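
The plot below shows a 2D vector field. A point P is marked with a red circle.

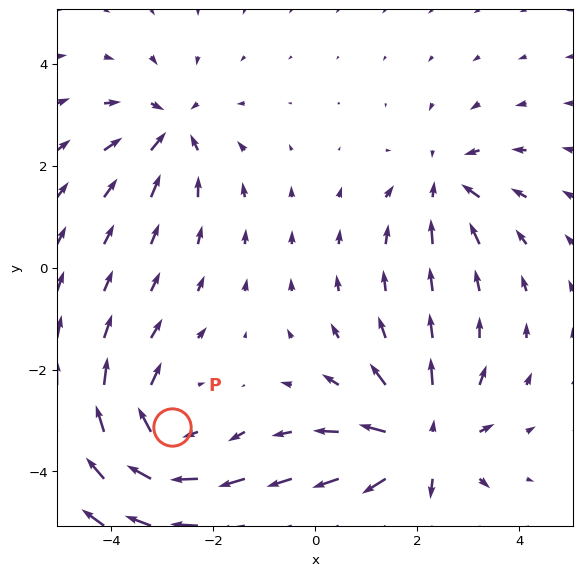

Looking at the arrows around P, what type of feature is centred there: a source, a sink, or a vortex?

At P (-2.8, -3.1) the arrows circulate clockwise. Divergence ≈0, curl about -4 — near-zero divergence with nonzero curl is a vortex.

vortex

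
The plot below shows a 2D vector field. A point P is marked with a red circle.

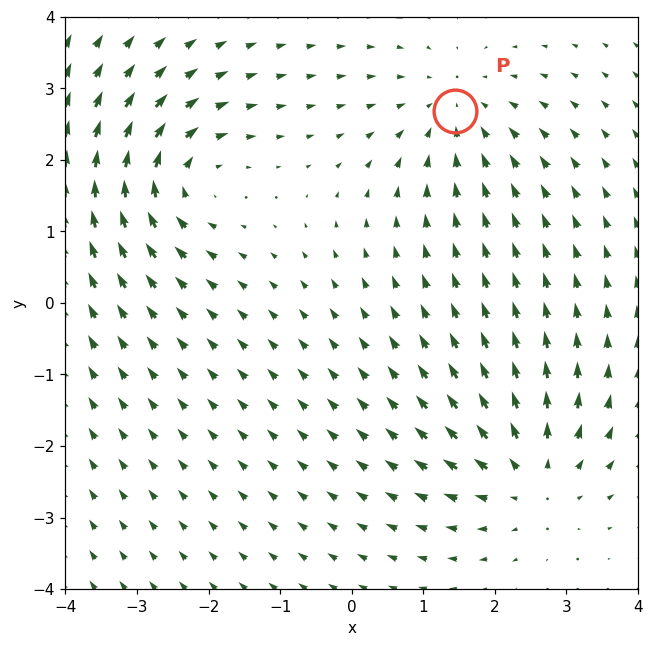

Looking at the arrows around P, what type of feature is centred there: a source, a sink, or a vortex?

sink

At P (1.4, 2.7) the arrows converge inward. Divergence about -2, curl ≈0 — negative divergence with near-zero curl is a sink.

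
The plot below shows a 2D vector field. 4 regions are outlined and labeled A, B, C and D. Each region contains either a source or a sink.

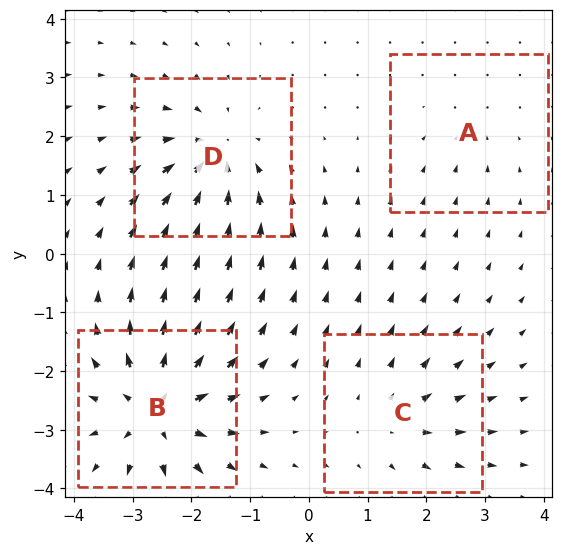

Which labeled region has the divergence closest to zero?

Divergence at each region's feature centre — A: about -2, B: about +7, C: about +4, D: about -6. Region A is closest to zero.

A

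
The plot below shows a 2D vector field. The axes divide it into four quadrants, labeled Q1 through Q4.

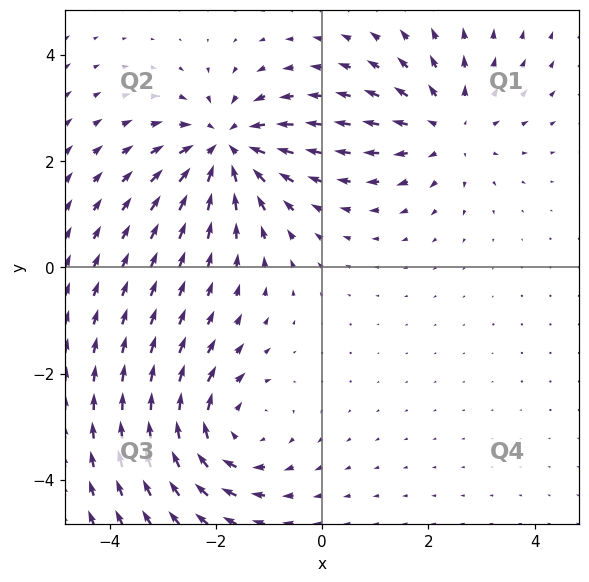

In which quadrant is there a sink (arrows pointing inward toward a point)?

The sink sits at approximately (-1.8, 2.3), which lies in quadrant Q2. The divergence there is about -5, negative as expected for a sink.

Q2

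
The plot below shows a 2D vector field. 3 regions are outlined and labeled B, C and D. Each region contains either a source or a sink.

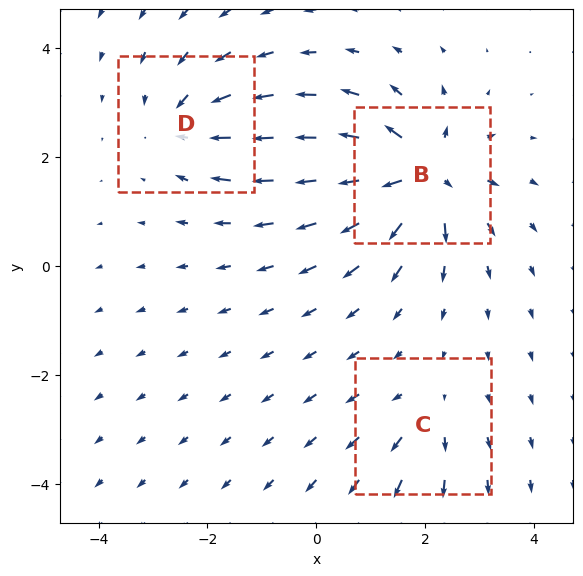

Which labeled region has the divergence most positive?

B

Divergence at each region's feature centre — B: about +6, C: about +3, D: about -4. Region B is most positive.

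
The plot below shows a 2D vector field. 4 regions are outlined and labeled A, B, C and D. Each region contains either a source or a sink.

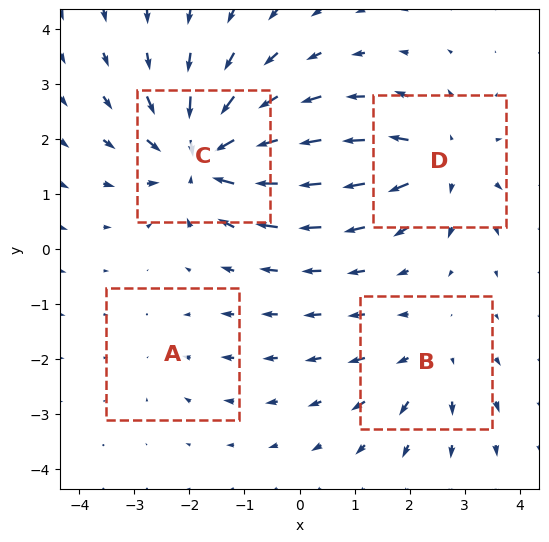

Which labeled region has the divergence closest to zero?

Divergence at each region's feature centre — A: about -2, B: about +4, C: about -8, D: about +5. Region A is closest to zero.

A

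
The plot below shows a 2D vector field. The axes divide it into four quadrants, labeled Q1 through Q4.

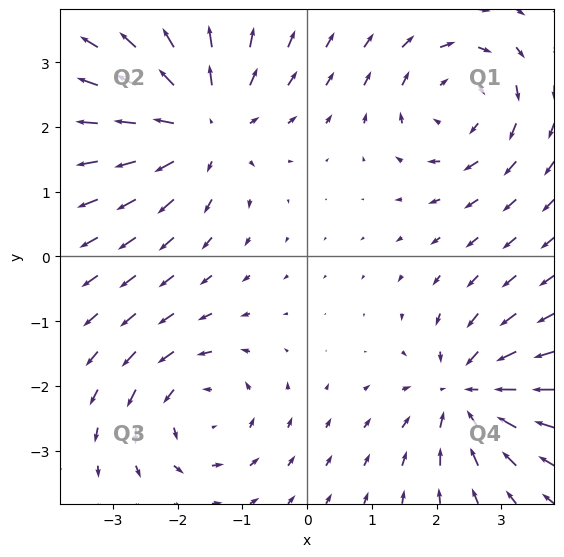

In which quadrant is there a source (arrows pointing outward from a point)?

Q2

The source sits at approximately (-1.6, 2.0), which lies in quadrant Q2. The divergence there is about +4, positive as expected for a source.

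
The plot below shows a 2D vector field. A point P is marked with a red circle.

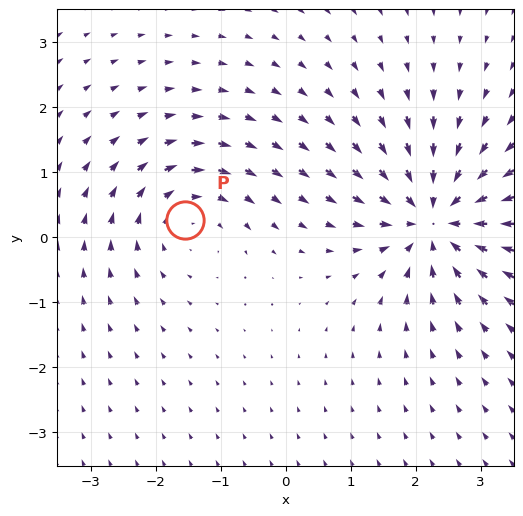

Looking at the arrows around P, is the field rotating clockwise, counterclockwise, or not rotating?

clockwise

Near P at (-1.6, 0.3) the arrows circulate clockwise. The curl (z-component) there is about -4; negative curl means clockwise rotation.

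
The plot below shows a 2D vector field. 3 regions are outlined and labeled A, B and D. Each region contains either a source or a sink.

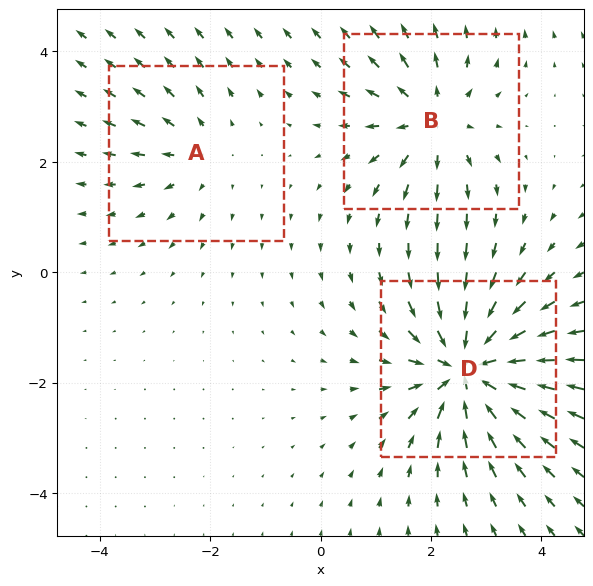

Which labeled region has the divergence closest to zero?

Divergence at each region's feature centre — A: about +2, B: about +4, D: about -6. Region A is closest to zero.

A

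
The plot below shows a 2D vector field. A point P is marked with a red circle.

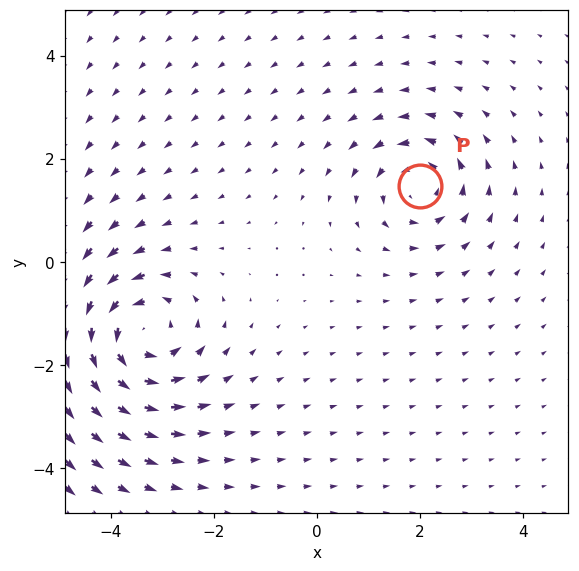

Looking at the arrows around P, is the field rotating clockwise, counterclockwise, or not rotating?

counterclockwise

Near P at (2.0, 1.5) the arrows circulate counterclockwise. The curl (z-component) there is about +4; positive curl means counterclockwise rotation.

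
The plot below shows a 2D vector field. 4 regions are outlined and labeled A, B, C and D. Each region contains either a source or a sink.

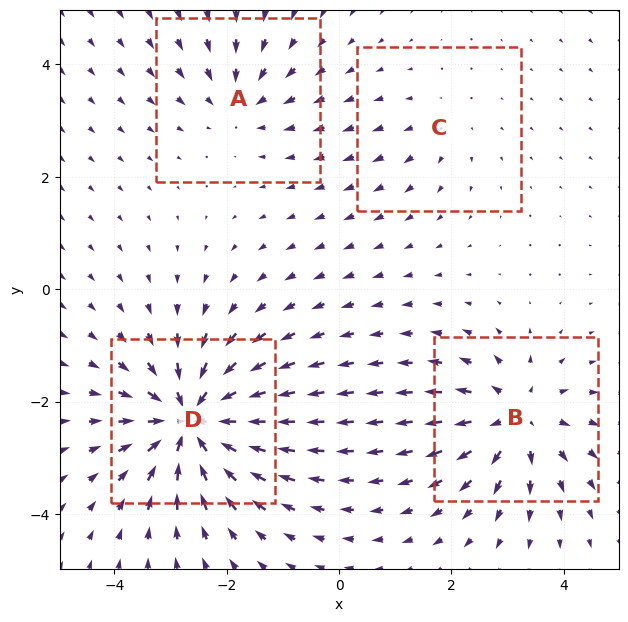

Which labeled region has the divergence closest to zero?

C

Divergence at each region's feature centre — A: about -4, B: about +6, C: about +2, D: about -8. Region C is closest to zero.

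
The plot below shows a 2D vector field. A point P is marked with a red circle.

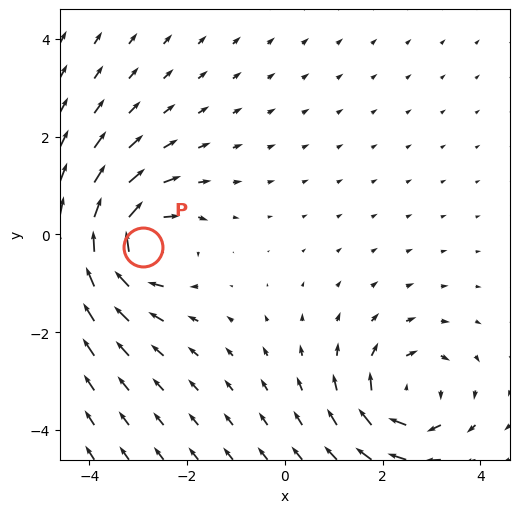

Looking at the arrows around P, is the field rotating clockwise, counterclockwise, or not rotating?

Near P at (-2.9, -0.3) the arrows circulate clockwise. The curl (z-component) there is about -4; negative curl means clockwise rotation.

clockwise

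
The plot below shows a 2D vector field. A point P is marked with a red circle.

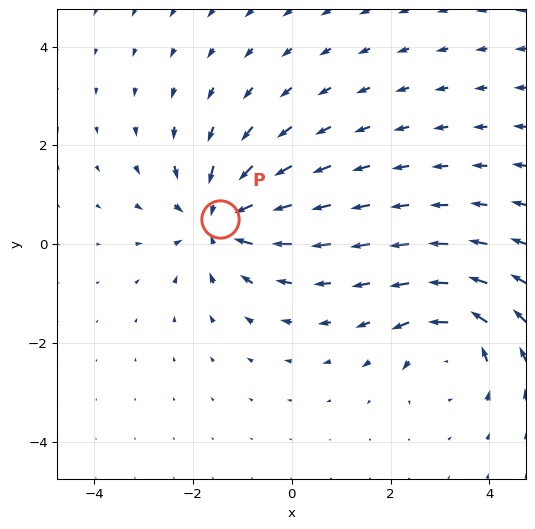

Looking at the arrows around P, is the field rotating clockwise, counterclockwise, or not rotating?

Near P at (-1.5, 0.5) the arrows show no circulation. The curl there is ≈0.

not rotating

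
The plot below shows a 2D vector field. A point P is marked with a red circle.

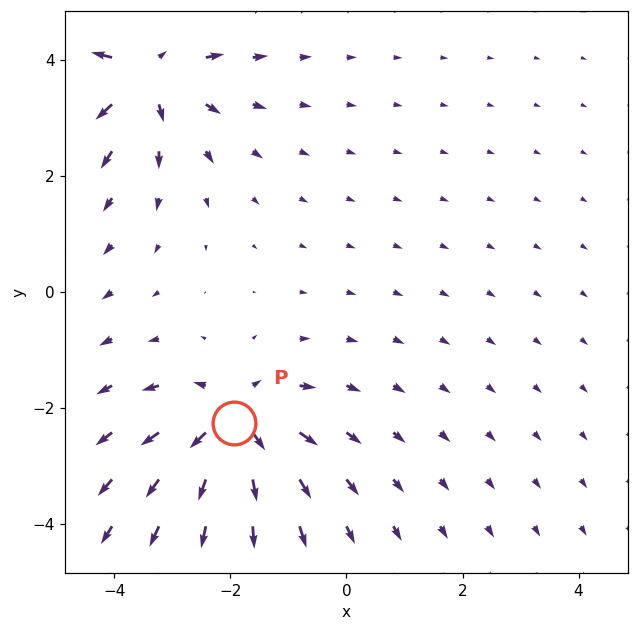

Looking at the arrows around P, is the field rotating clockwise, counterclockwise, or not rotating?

Near P at (-1.9, -2.3) the arrows show no circulation. The curl there is ≈0.

not rotating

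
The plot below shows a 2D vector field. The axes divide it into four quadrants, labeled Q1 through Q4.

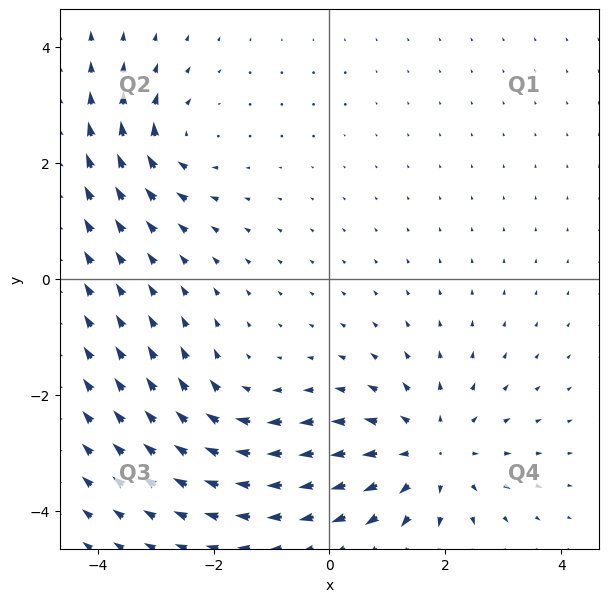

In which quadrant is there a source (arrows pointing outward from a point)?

The source sits at approximately (1.7, -3.0), which lies in quadrant Q4. The divergence there is about +4, positive as expected for a source.

Q4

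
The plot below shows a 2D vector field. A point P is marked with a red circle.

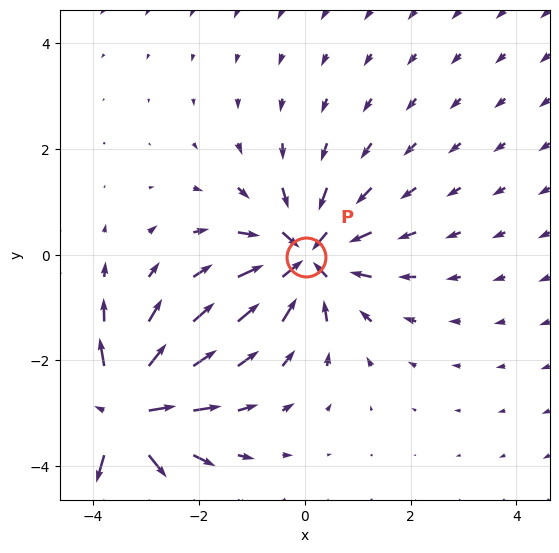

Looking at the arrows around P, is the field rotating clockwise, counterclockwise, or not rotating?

not rotating

Near P at (0.0, -0.0) the arrows show no circulation. The curl there is ≈0.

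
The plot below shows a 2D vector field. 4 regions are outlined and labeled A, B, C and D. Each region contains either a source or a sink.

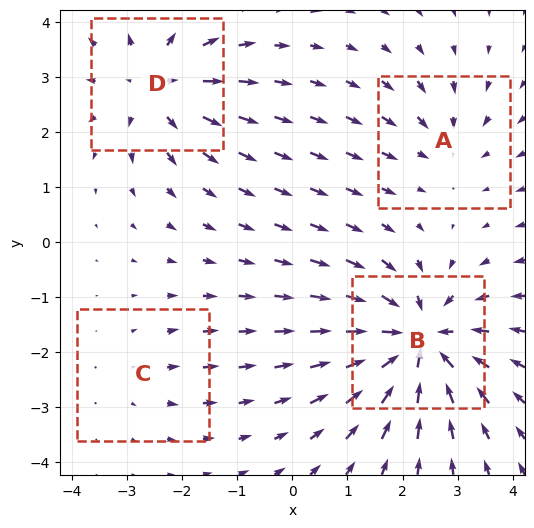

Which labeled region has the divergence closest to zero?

C

Divergence at each region's feature centre — A: about -3, B: about -7, C: about +2, D: about +5. Region C is closest to zero.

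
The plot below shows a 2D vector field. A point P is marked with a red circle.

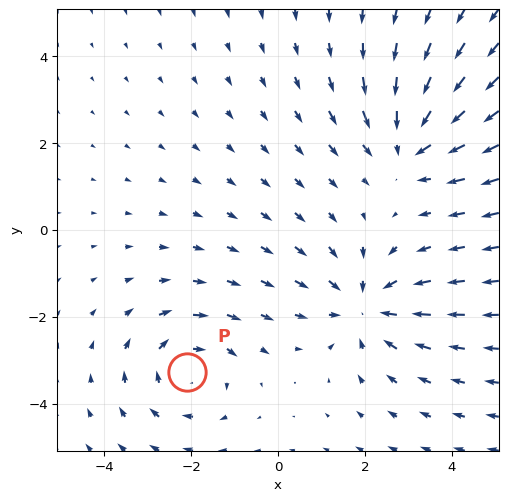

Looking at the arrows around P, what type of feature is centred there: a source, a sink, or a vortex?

vortex

At P (-2.1, -3.3) the arrows circulate clockwise. Divergence ≈0, curl about -4 — near-zero divergence with nonzero curl is a vortex.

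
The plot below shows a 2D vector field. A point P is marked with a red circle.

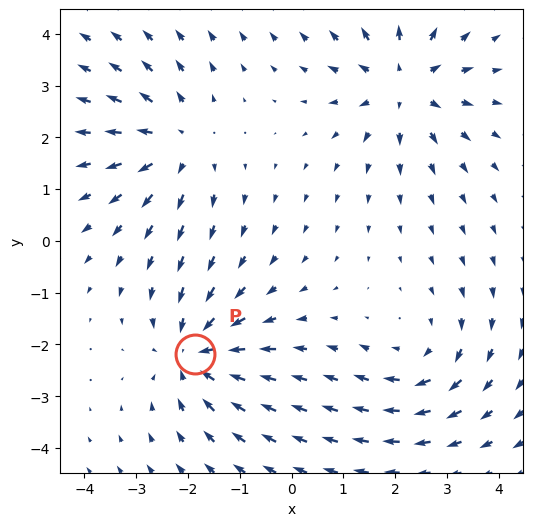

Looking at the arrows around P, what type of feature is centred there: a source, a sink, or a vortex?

sink

At P (-1.9, -2.2) the arrows converge inward. Divergence about -4, curl ≈0 — negative divergence with near-zero curl is a sink.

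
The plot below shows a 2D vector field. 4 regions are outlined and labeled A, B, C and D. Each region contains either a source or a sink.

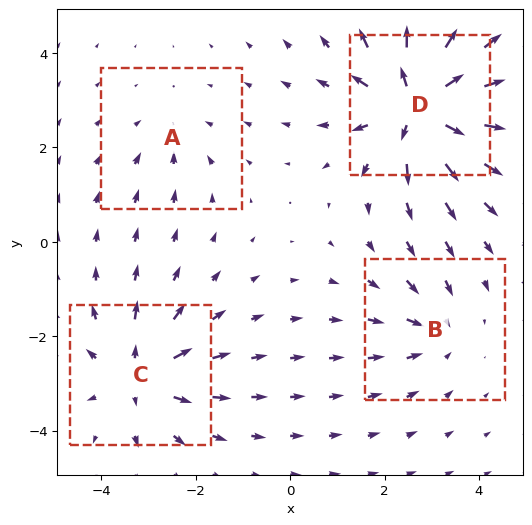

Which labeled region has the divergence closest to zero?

A

Divergence at each region's feature centre — A: about -2, B: about -3, C: about +5, D: about +8. Region A is closest to zero.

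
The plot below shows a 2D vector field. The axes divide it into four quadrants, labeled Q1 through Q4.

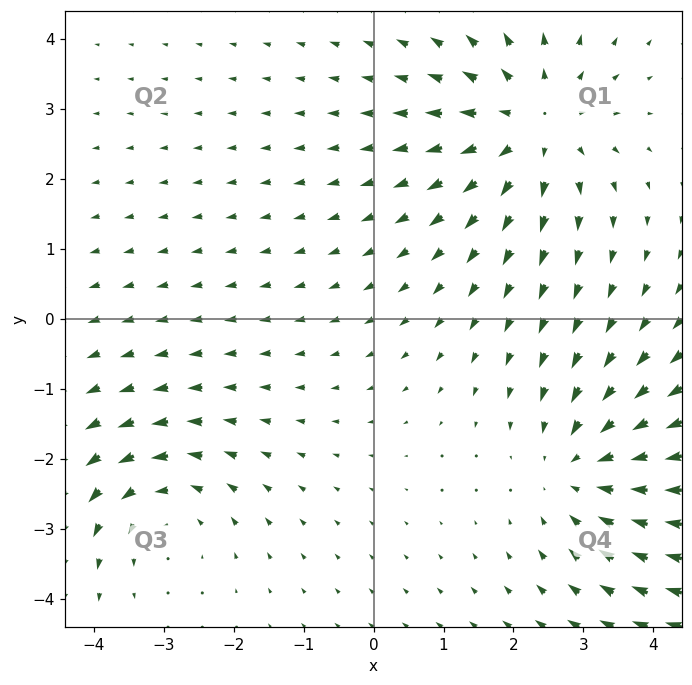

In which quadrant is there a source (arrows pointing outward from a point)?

The source sits at approximately (2.3, 2.8), which lies in quadrant Q1. The divergence there is about +3, positive as expected for a source.

Q1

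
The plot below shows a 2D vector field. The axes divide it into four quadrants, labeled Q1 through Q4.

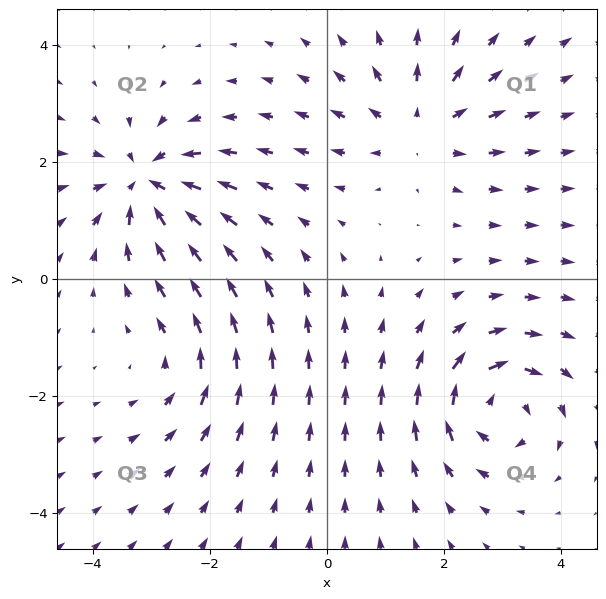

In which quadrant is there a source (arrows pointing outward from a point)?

Q1

The source sits at approximately (1.6, 2.6), which lies in quadrant Q1. The divergence there is about +4, positive as expected for a source.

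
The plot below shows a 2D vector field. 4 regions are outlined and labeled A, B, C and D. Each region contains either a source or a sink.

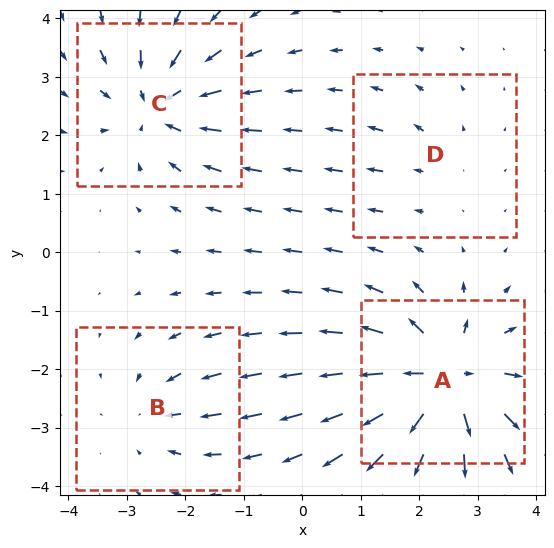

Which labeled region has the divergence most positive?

Divergence at each region's feature centre — A: about +8, B: about -3, C: about -6, D: about +2. Region A is most positive.

A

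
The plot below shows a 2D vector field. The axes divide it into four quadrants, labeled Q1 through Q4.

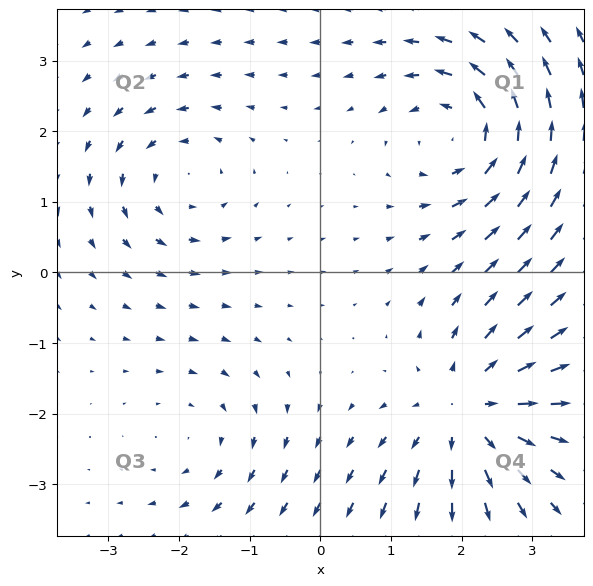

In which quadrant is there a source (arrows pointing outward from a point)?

The source sits at approximately (2.1, -2.0), which lies in quadrant Q4. The divergence there is about +5, positive as expected for a source.

Q4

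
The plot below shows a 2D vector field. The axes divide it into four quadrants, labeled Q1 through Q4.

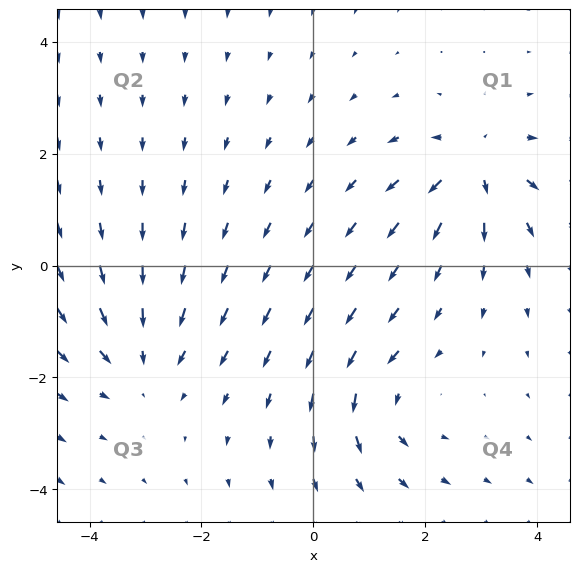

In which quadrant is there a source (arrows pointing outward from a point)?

Q1

The source sits at approximately (2.9, 1.8), which lies in quadrant Q1. The divergence there is about +4, positive as expected for a source.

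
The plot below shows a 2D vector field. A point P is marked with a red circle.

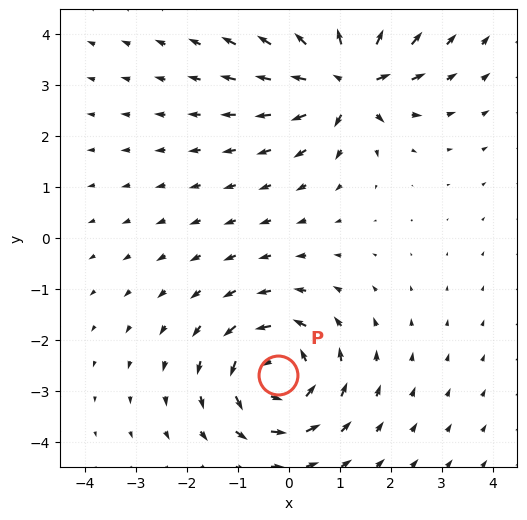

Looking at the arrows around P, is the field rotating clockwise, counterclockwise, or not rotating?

counterclockwise

Near P at (-0.2, -2.7) the arrows circulate counterclockwise. The curl (z-component) there is about +3; positive curl means counterclockwise rotation.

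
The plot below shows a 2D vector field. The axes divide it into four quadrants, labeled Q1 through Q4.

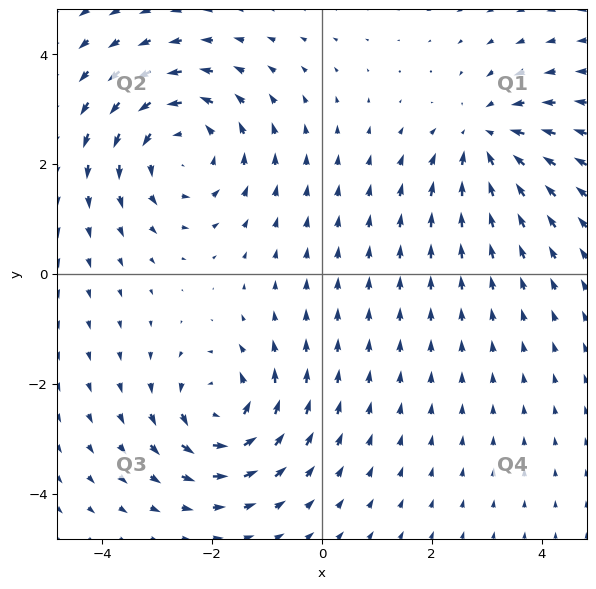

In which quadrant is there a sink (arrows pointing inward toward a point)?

The sink sits at approximately (3.0, 2.5), which lies in quadrant Q1. The divergence there is about -3, negative as expected for a sink.

Q1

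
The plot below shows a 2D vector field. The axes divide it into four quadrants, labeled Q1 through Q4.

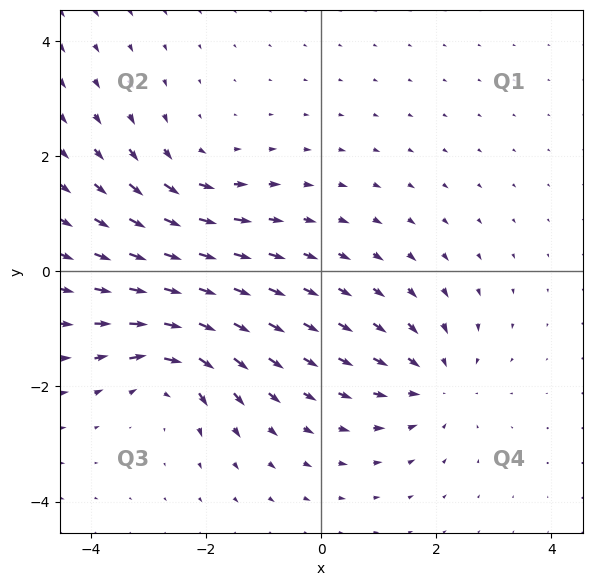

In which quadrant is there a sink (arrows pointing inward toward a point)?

Q4

The sink sits at approximately (2.0, -1.9), which lies in quadrant Q4. The divergence there is about -3, negative as expected for a sink.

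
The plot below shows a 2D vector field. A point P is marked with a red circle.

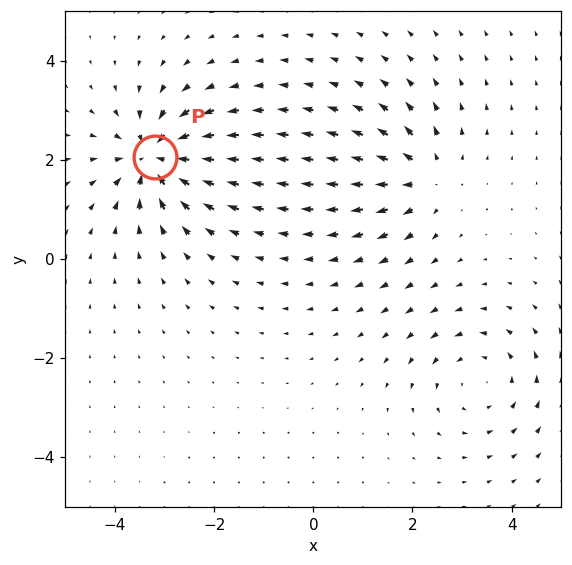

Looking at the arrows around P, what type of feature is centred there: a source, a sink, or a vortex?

At P (-3.2, 2.0) the arrows converge inward. Divergence about -7, curl ≈0 — negative divergence with near-zero curl is a sink.

sink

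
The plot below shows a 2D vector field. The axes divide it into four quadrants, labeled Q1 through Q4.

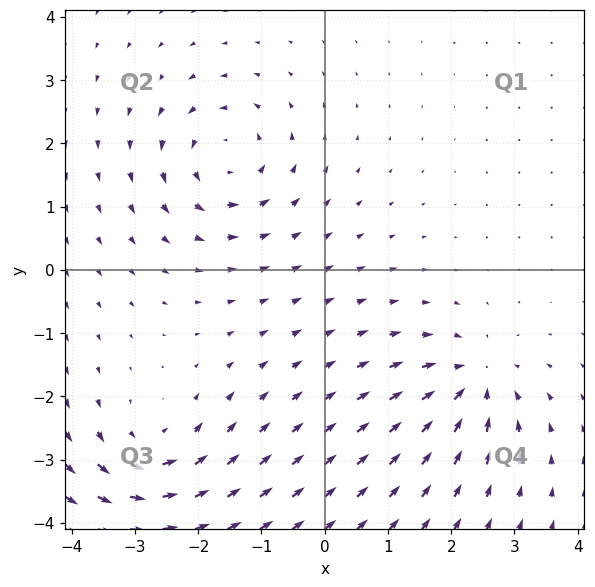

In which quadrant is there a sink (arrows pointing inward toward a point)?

The sink sits at approximately (2.4, -1.7), which lies in quadrant Q4. The divergence there is about -6, negative as expected for a sink.

Q4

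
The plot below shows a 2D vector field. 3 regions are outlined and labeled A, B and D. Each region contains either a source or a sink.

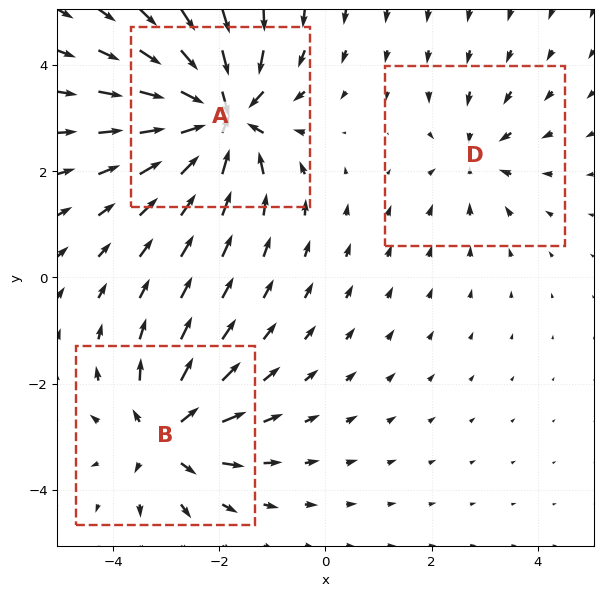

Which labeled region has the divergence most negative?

Divergence at each region's feature centre — A: about -6, B: about +4, D: about -2. Region A is most negative.

A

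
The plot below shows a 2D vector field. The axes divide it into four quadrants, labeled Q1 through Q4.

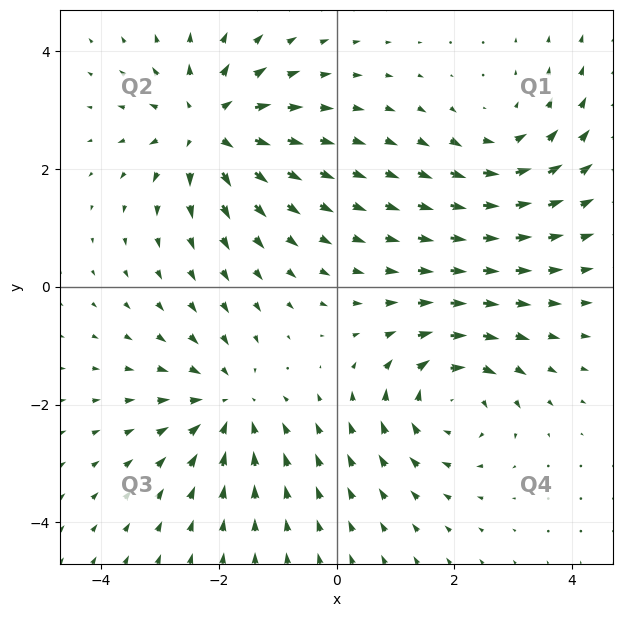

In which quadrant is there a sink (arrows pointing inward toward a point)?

The sink sits at approximately (-1.8, -2.0), which lies in quadrant Q3. The divergence there is about -3, negative as expected for a sink.

Q3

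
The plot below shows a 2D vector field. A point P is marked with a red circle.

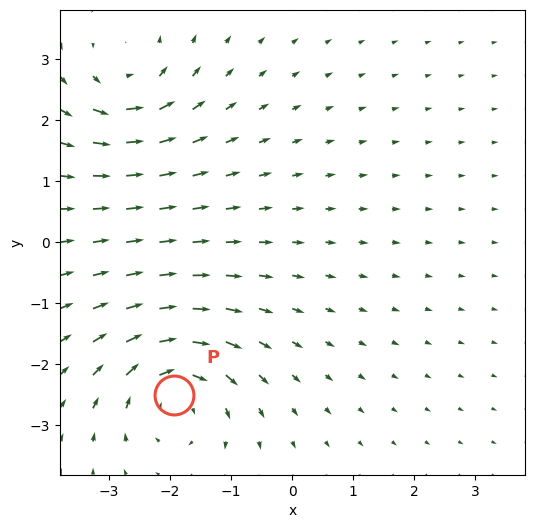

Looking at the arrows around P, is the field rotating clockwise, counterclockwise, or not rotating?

clockwise

Near P at (-1.9, -2.5) the arrows circulate clockwise. The curl (z-component) there is about -4; negative curl means clockwise rotation.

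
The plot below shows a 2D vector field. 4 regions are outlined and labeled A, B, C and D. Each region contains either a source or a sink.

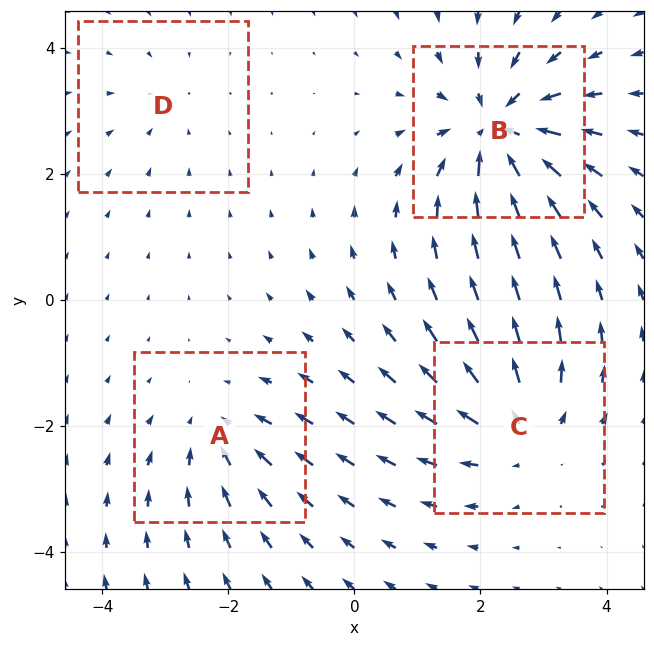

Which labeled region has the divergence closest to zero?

Divergence at each region's feature centre — A: about -4, B: about -7, C: about +5, D: about -2. Region D is closest to zero.

D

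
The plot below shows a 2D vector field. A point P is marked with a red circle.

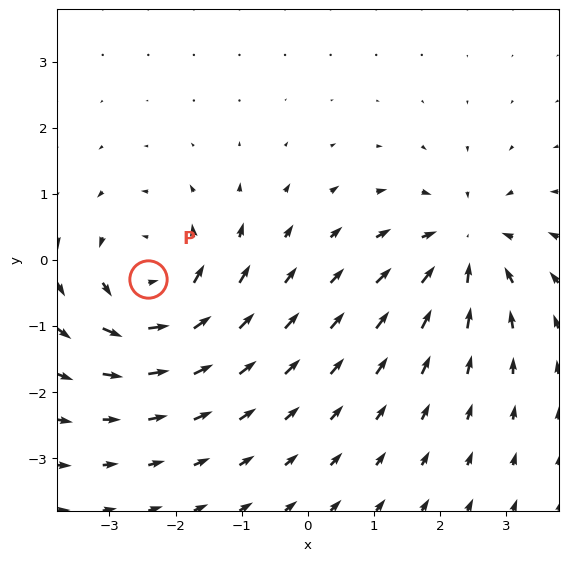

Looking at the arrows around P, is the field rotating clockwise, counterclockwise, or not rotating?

counterclockwise

Near P at (-2.4, -0.3) the arrows circulate counterclockwise. The curl (z-component) there is about +5; positive curl means counterclockwise rotation.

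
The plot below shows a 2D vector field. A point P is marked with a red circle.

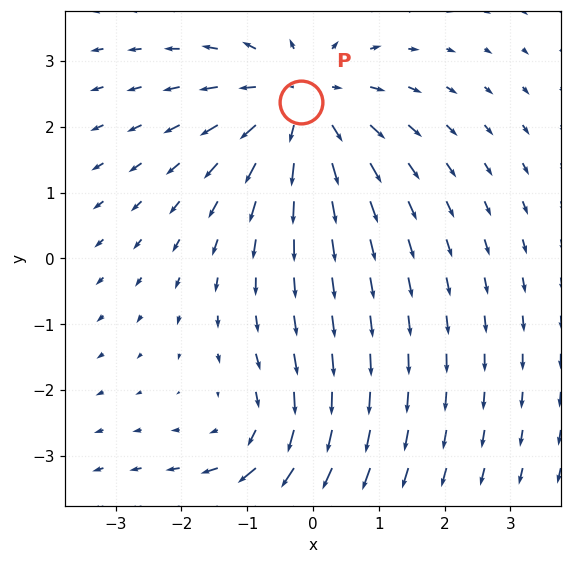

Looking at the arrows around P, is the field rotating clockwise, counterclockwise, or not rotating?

Near P at (-0.2, 2.4) the arrows show no circulation. The curl there is ≈0.

not rotating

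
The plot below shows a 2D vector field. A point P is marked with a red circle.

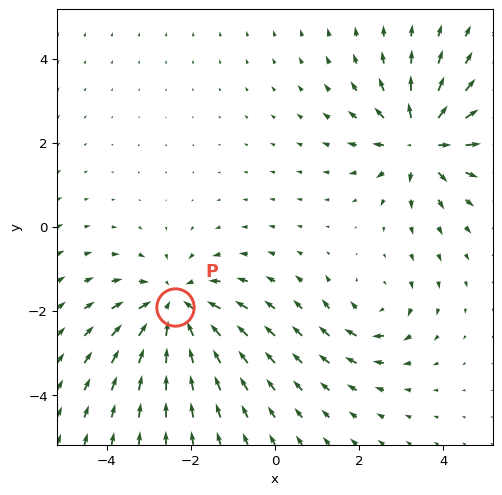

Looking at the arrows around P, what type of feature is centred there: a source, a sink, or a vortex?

sink

At P (-2.4, -1.9) the arrows converge inward. Divergence about -4, curl ≈0 — negative divergence with near-zero curl is a sink.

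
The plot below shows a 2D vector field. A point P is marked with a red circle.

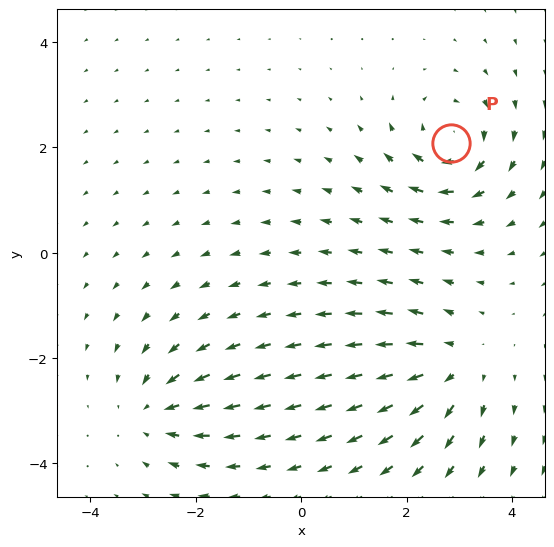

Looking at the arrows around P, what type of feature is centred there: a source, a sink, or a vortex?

At P (2.8, 2.1) the arrows circulate clockwise. Divergence ≈0, curl about -6 — near-zero divergence with nonzero curl is a vortex.

vortex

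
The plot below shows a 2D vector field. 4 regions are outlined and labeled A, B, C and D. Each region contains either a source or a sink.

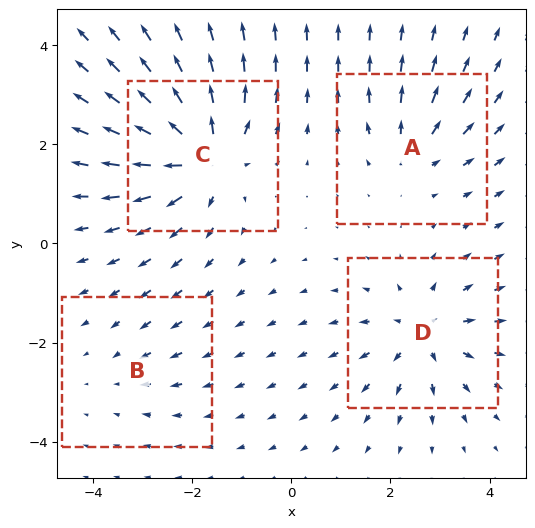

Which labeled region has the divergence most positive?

Divergence at each region's feature centre — A: about +4, B: about -2, C: about +8, D: about +5. Region C is most positive.

C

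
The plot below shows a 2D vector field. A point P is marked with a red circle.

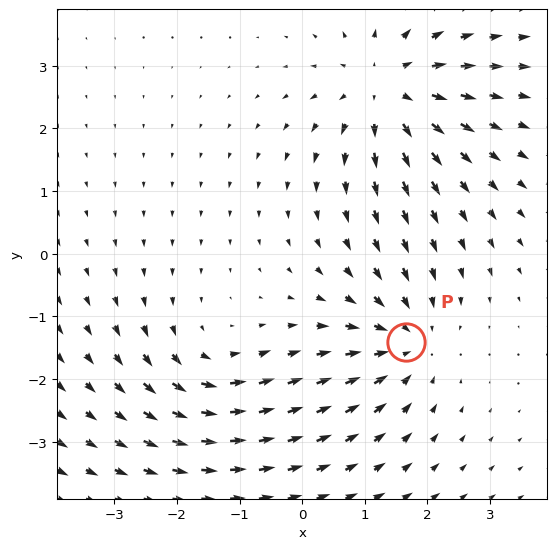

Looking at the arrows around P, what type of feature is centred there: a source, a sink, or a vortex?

sink

At P (1.7, -1.4) the arrows converge inward. Divergence about -3, curl ≈0 — negative divergence with near-zero curl is a sink.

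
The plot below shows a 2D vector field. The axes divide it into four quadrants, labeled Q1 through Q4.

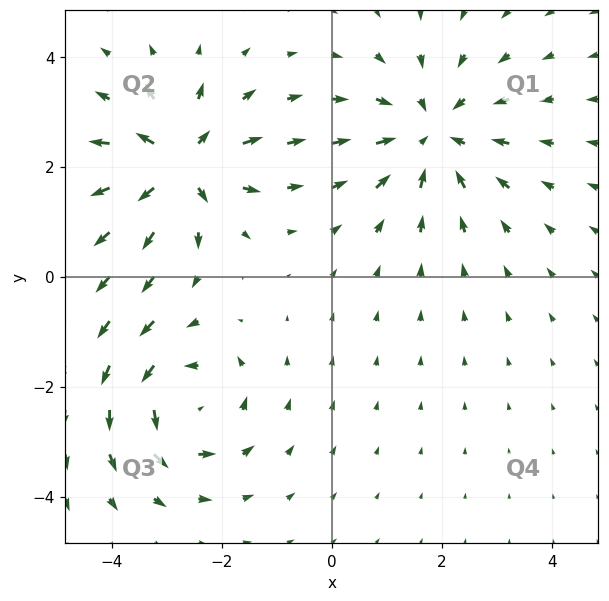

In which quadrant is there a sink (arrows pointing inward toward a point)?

The sink sits at approximately (1.8, 2.6), which lies in quadrant Q1. The divergence there is about -4, negative as expected for a sink.

Q1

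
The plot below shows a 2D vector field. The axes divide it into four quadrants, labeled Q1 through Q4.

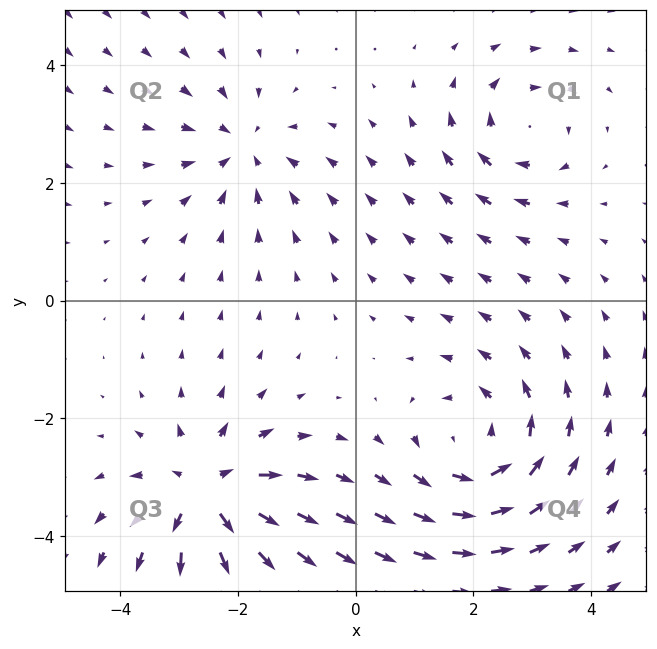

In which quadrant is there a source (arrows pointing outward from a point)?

The source sits at approximately (-2.5, -3.3), which lies in quadrant Q3. The divergence there is about +6, positive as expected for a source.

Q3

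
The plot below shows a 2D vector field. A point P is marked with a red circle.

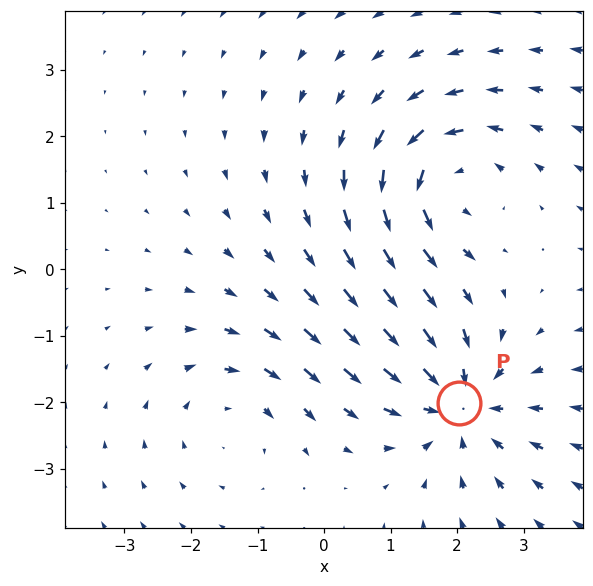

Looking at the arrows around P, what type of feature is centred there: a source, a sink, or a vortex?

At P (2.0, -2.0) the arrows converge inward. Divergence about -5, curl ≈0 — negative divergence with near-zero curl is a sink.

sink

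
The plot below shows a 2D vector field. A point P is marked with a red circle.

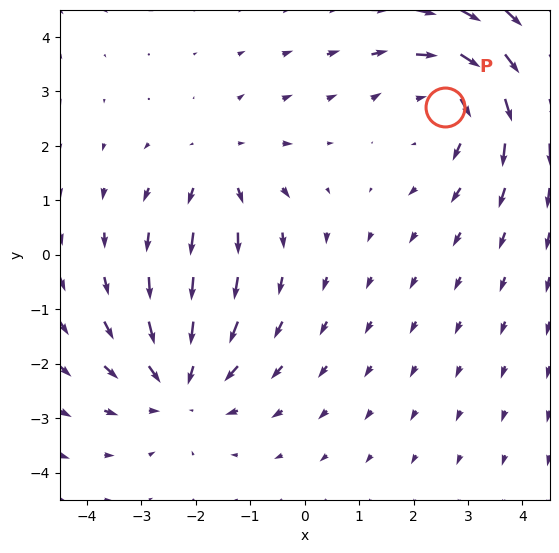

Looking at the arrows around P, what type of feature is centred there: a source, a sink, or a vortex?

At P (2.6, 2.7) the arrows circulate clockwise. Divergence ≈0, curl about -4 — near-zero divergence with nonzero curl is a vortex.

vortex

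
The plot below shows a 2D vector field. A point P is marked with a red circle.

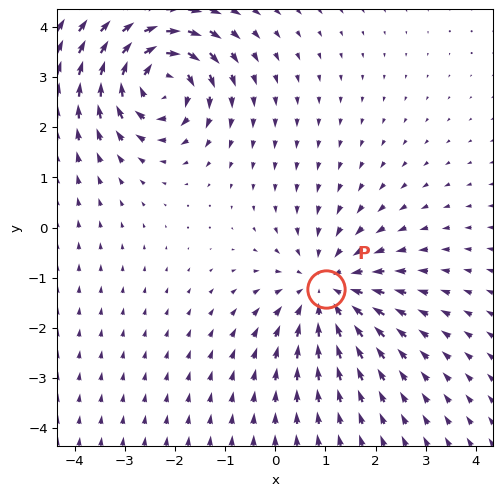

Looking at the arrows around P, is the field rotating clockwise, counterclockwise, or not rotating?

not rotating

Near P at (1.0, -1.2) the arrows show no circulation. The curl there is ≈0.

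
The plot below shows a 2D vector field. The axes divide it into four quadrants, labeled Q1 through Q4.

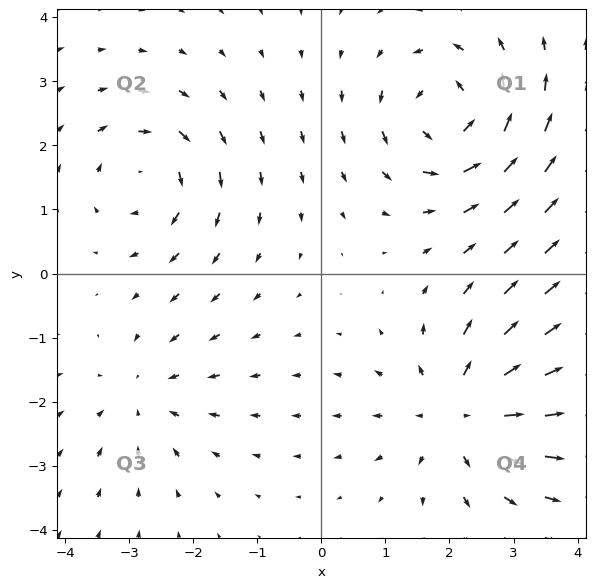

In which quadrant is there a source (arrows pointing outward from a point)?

Q4

The source sits at approximately (2.2, -2.2), which lies in quadrant Q4. The divergence there is about +5, positive as expected for a source.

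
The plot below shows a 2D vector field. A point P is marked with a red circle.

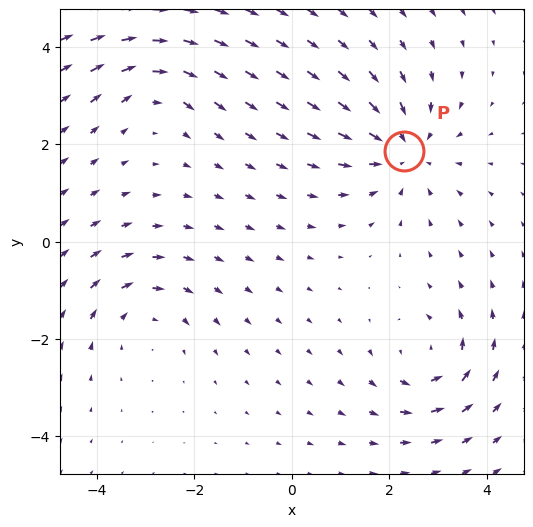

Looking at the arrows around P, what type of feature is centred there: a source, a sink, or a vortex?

At P (2.3, 1.9) the arrows converge inward. Divergence about -4, curl ≈0 — negative divergence with near-zero curl is a sink.

sink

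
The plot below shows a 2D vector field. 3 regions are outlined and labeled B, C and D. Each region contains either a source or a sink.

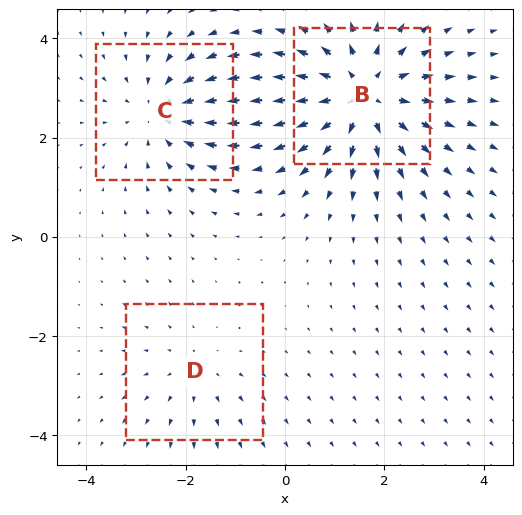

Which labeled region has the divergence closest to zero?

D

Divergence at each region's feature centre — B: about +4, C: about -3, D: about +2. Region D is closest to zero.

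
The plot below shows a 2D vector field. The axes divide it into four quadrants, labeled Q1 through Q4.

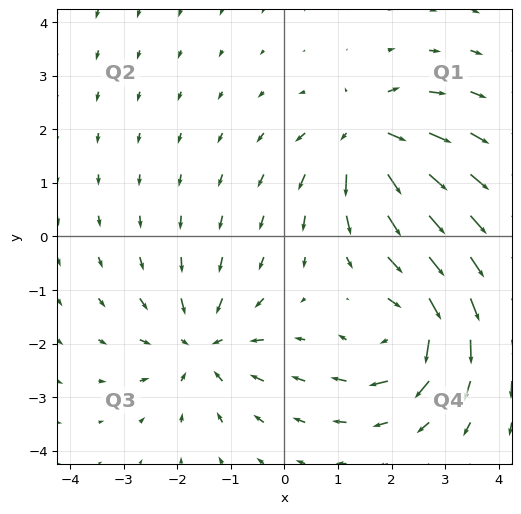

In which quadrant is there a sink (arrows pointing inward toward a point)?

Q3

The sink sits at approximately (-1.5, -2.0), which lies in quadrant Q3. The divergence there is about -4, negative as expected for a sink.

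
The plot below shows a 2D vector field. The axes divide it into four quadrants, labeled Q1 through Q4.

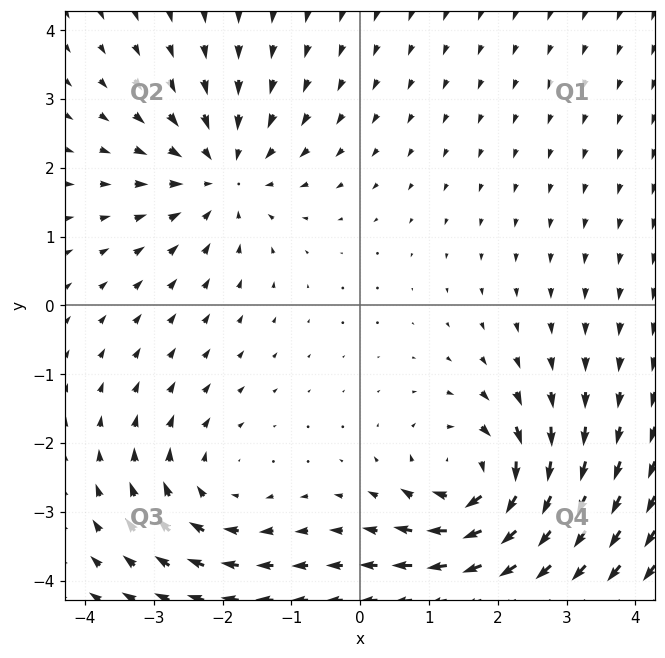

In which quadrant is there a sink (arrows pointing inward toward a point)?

Q2

The sink sits at approximately (-2.0, 1.9), which lies in quadrant Q2. The divergence there is about -3, negative as expected for a sink.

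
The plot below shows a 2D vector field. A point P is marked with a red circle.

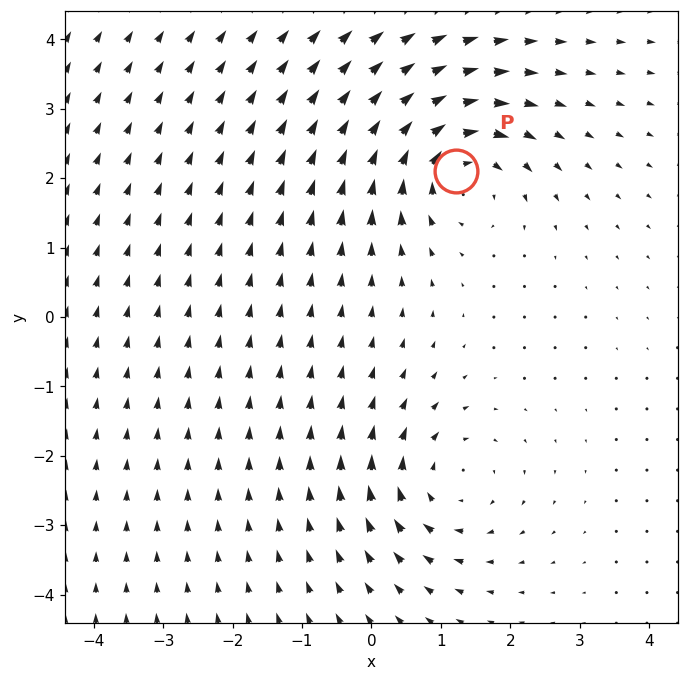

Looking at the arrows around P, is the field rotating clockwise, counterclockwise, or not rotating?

clockwise

Near P at (1.2, 2.1) the arrows circulate clockwise. The curl (z-component) there is about -5; negative curl means clockwise rotation.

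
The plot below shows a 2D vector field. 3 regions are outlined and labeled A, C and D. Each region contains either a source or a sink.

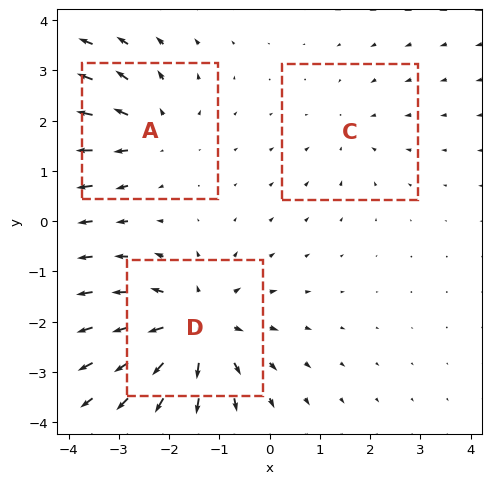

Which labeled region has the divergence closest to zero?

C

Divergence at each region's feature centre — A: about +3, C: about -2, D: about +4. Region C is closest to zero.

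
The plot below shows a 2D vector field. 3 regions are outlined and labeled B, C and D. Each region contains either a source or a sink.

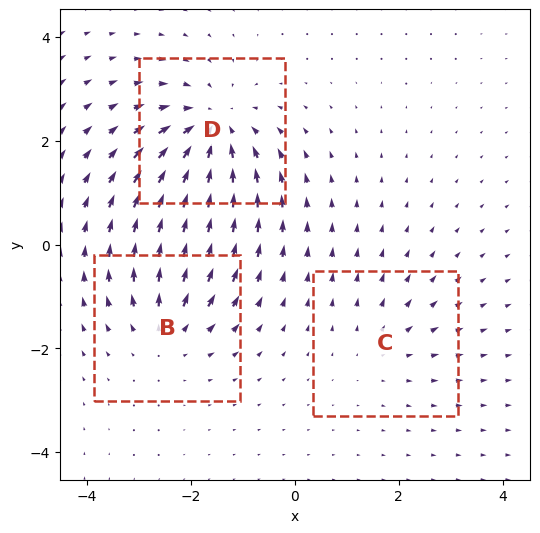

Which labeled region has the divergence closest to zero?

C

Divergence at each region's feature centre — B: about +3, C: about +2, D: about -5. Region C is closest to zero.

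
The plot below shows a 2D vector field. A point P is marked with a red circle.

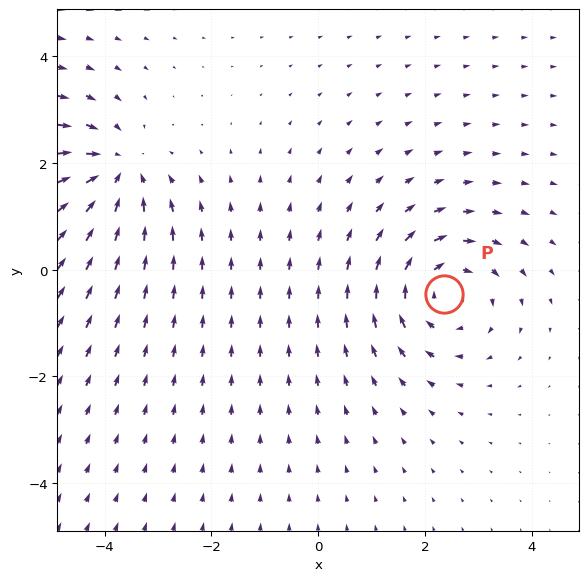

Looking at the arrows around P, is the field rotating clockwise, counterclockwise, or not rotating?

Near P at (2.3, -0.5) the arrows circulate clockwise. The curl (z-component) there is about -3; negative curl means clockwise rotation.

clockwise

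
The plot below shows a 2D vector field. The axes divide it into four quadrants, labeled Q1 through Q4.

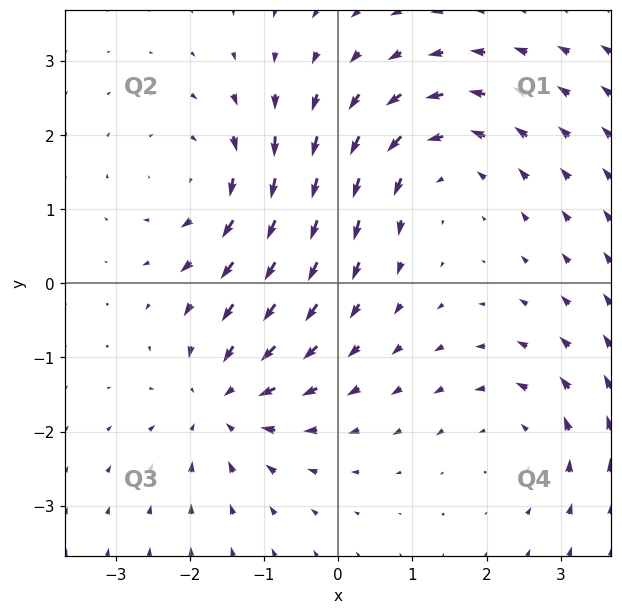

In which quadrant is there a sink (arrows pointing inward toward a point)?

Q3

The sink sits at approximately (-1.5, -1.6), which lies in quadrant Q3. The divergence there is about -5, negative as expected for a sink.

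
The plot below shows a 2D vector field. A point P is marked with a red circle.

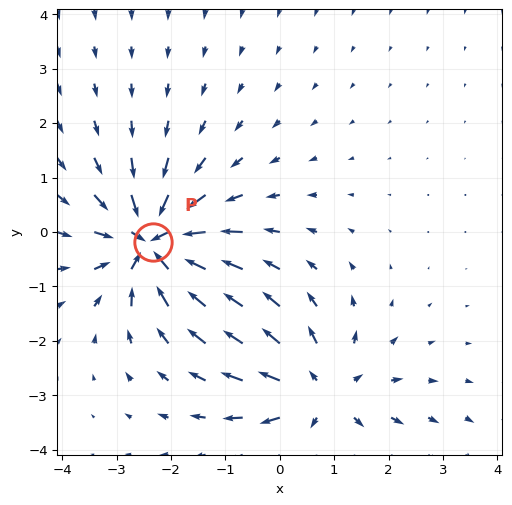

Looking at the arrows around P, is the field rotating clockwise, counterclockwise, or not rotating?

Near P at (-2.3, -0.2) the arrows show no circulation. The curl there is ≈0.

not rotating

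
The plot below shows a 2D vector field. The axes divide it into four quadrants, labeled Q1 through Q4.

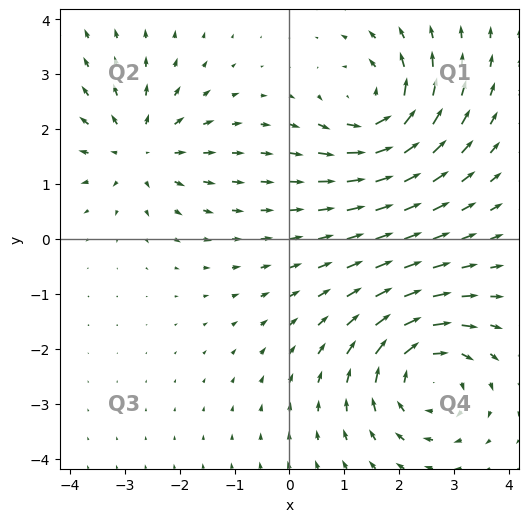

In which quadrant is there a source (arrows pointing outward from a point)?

The source sits at approximately (-2.7, 1.6), which lies in quadrant Q2. The divergence there is about +4, positive as expected for a source.

Q2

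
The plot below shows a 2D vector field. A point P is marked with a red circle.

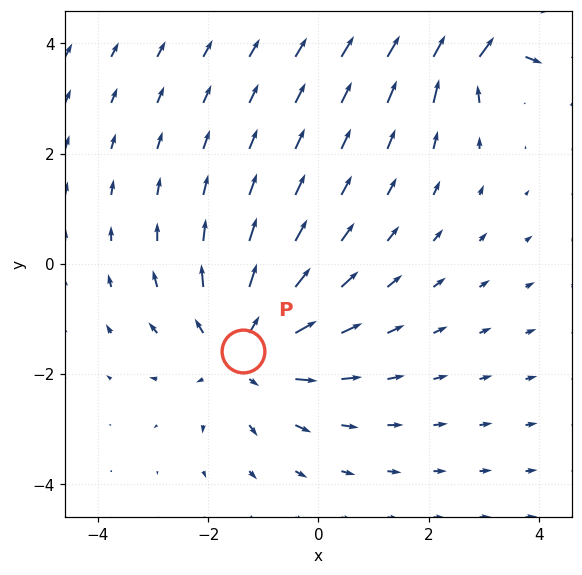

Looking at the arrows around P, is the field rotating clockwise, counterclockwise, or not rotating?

Near P at (-1.4, -1.6) the arrows show no circulation. The curl there is ≈0.

not rotating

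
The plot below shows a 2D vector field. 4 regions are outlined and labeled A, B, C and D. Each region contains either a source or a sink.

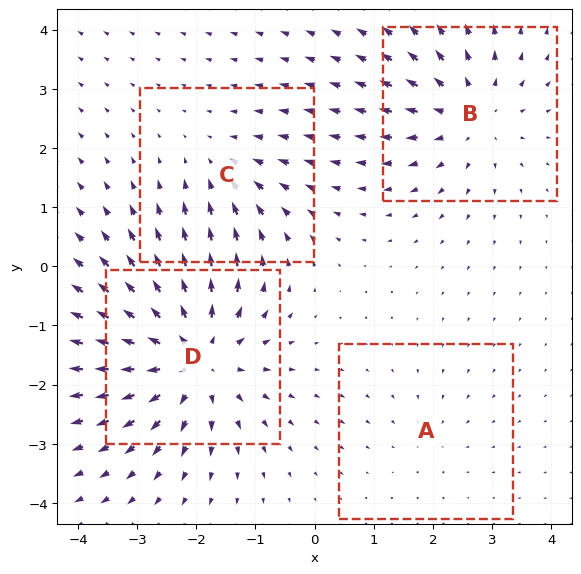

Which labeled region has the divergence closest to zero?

A

Divergence at each region's feature centre — A: about -2, B: about +4, C: about -3, D: about +6. Region A is closest to zero.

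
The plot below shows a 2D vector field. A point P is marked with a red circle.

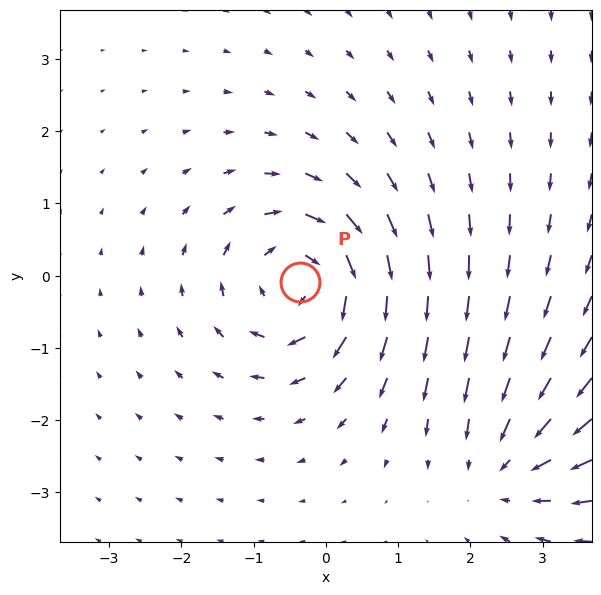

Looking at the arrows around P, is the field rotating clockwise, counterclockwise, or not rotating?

Near P at (-0.4, -0.1) the arrows circulate clockwise. The curl (z-component) there is about -5; negative curl means clockwise rotation.

clockwise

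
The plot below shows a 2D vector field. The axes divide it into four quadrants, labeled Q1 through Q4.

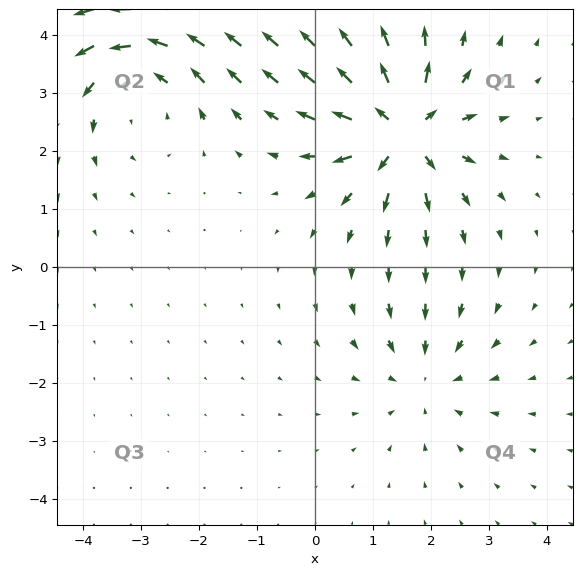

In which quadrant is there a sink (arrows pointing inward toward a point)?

Q4

The sink sits at approximately (1.9, -1.9), which lies in quadrant Q4. The divergence there is about -3, negative as expected for a sink.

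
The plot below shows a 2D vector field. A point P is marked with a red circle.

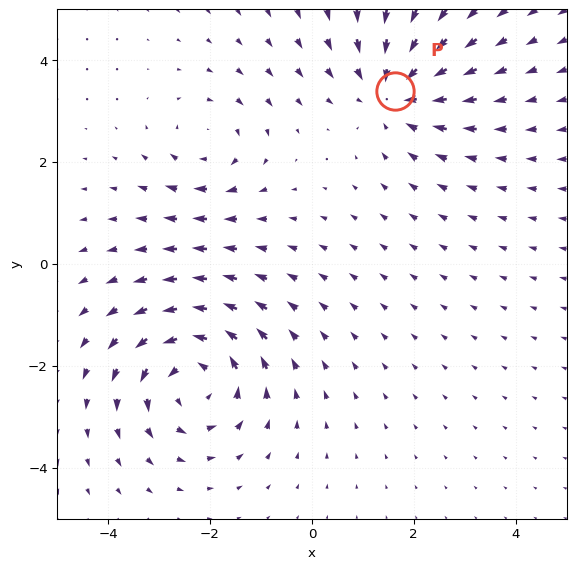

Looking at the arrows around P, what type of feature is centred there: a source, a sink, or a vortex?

sink

At P (1.6, 3.4) the arrows converge inward. Divergence about -3, curl ≈0 — negative divergence with near-zero curl is a sink.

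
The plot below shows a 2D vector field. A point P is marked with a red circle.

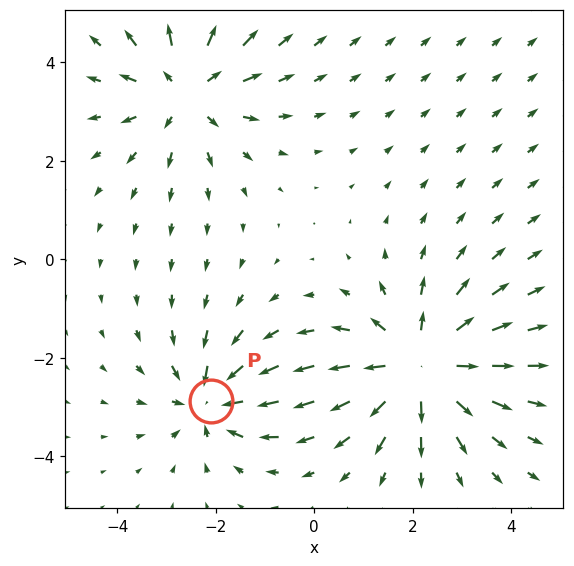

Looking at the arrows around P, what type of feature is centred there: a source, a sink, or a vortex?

At P (-2.1, -2.9) the arrows converge inward. Divergence about -4, curl ≈0 — negative divergence with near-zero curl is a sink.

sink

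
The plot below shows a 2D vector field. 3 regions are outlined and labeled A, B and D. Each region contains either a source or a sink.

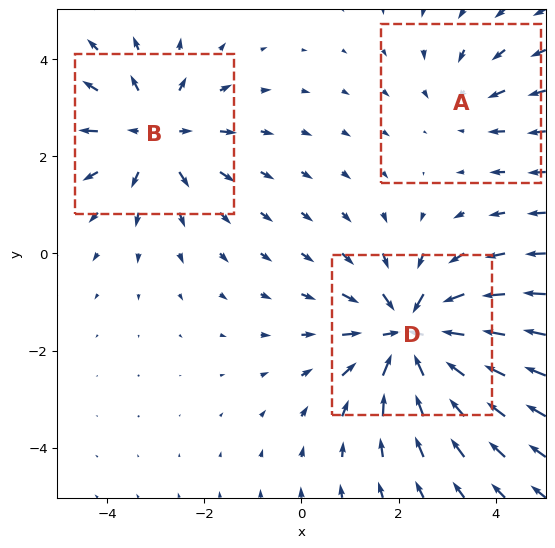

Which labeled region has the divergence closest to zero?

Divergence at each region's feature centre — A: about -2, B: about +3, D: about -4. Region A is closest to zero.

A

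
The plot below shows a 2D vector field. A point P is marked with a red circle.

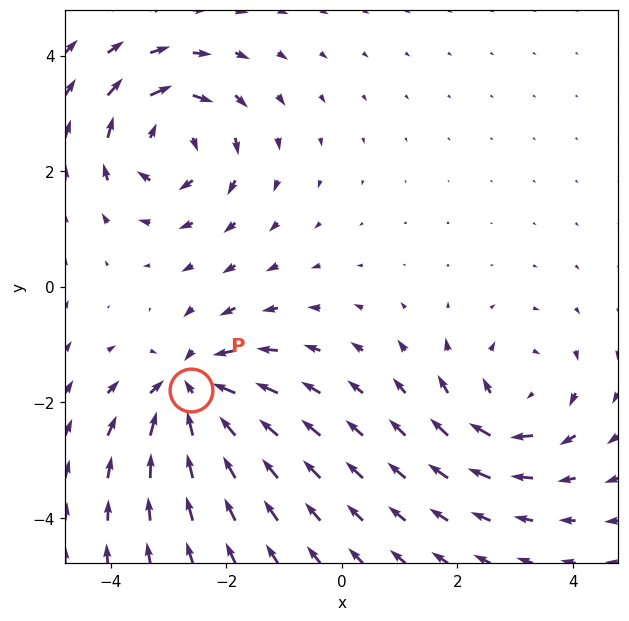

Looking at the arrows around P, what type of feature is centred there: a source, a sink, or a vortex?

At P (-2.6, -1.8) the arrows converge inward. Divergence about -4, curl ≈0 — negative divergence with near-zero curl is a sink.

sink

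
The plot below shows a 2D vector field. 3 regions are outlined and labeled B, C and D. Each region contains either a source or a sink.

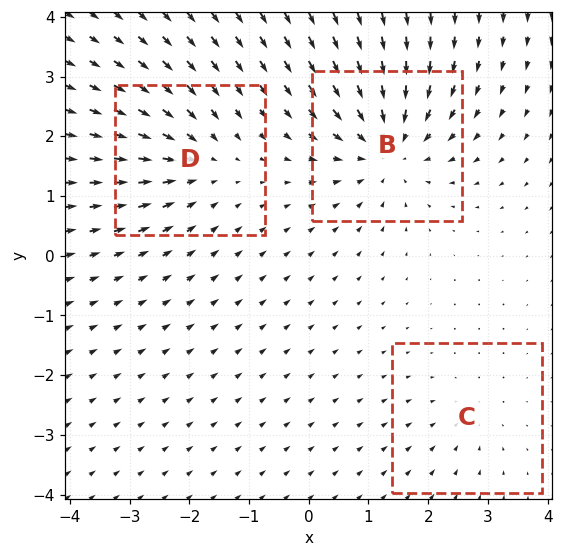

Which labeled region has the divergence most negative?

Divergence at each region's feature centre — B: about -5, C: about -2, D: about -4. Region B is most negative.

B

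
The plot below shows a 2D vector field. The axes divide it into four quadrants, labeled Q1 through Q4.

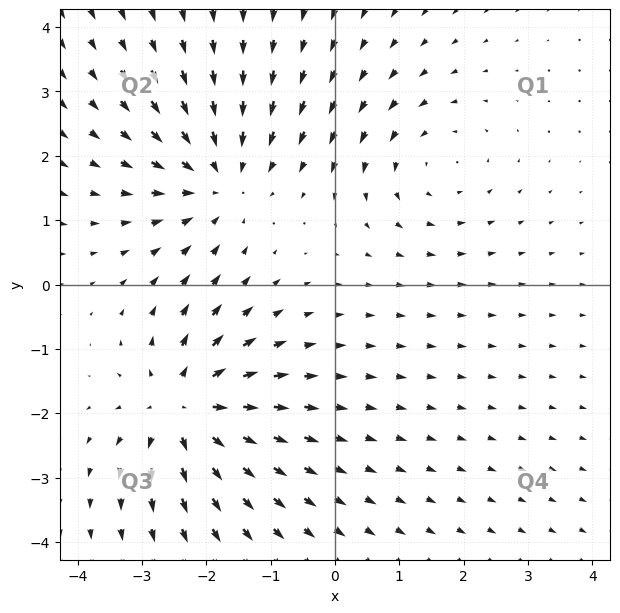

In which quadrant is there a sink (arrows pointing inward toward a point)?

Q2

The sink sits at approximately (-1.8, 1.6), which lies in quadrant Q2. The divergence there is about -4, negative as expected for a sink.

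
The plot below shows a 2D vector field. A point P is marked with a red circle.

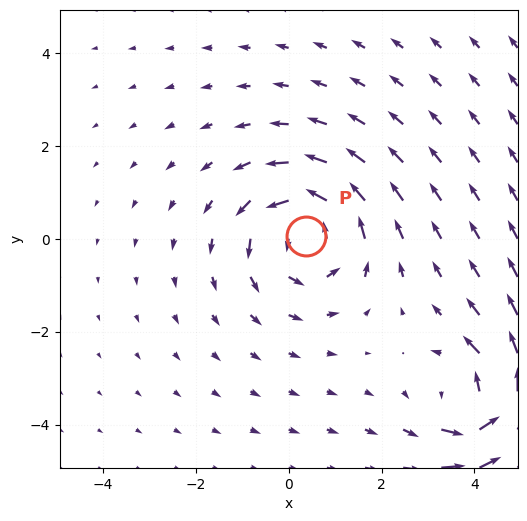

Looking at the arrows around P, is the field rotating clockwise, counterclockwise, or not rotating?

Near P at (0.4, 0.1) the arrows circulate counterclockwise. The curl (z-component) there is about +3; positive curl means counterclockwise rotation.

counterclockwise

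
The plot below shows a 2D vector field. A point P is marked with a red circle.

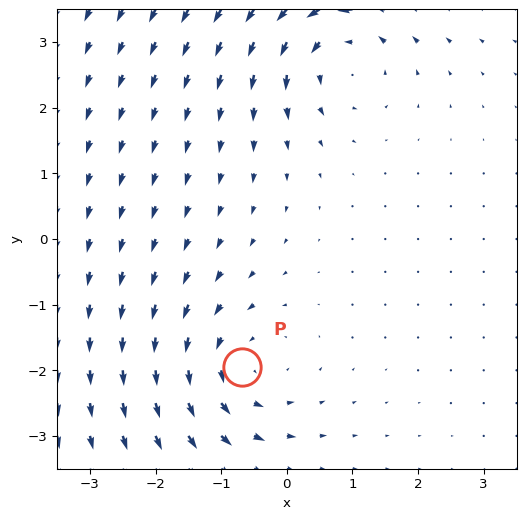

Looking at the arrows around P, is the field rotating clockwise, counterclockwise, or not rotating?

counterclockwise

Near P at (-0.7, -2.0) the arrows circulate counterclockwise. The curl (z-component) there is about +4; positive curl means counterclockwise rotation.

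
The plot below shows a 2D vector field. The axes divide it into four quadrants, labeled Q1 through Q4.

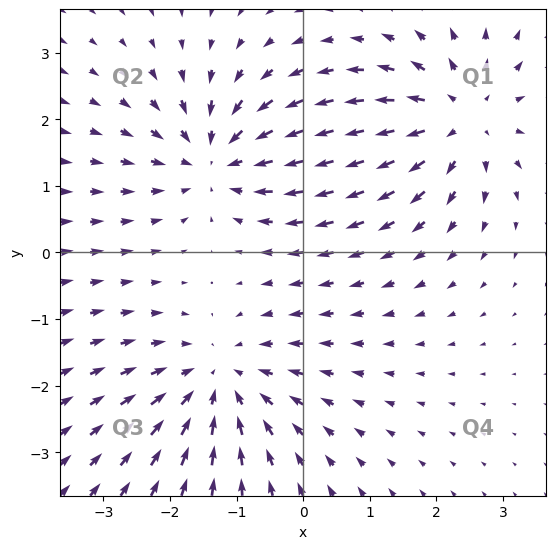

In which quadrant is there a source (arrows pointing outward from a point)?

Q1

The source sits at approximately (2.4, 2.0), which lies in quadrant Q1. The divergence there is about +3, positive as expected for a source.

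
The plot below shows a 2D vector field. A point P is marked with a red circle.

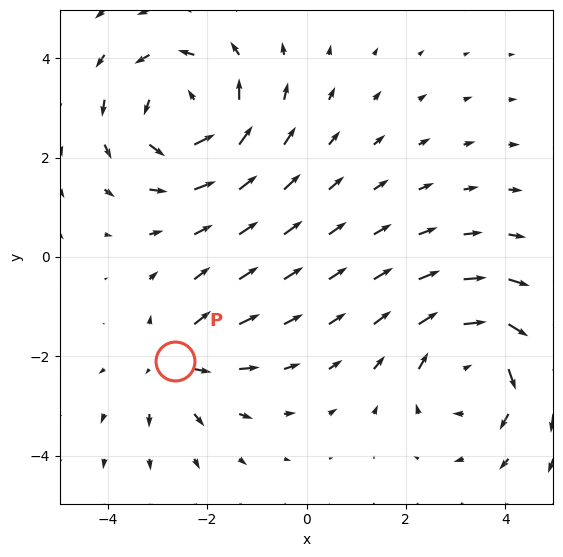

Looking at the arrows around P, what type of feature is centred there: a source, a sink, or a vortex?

source

At P (-2.7, -2.1) the arrows spread outward. Divergence about +3, curl ≈0 — positive divergence with near-zero curl is a source.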